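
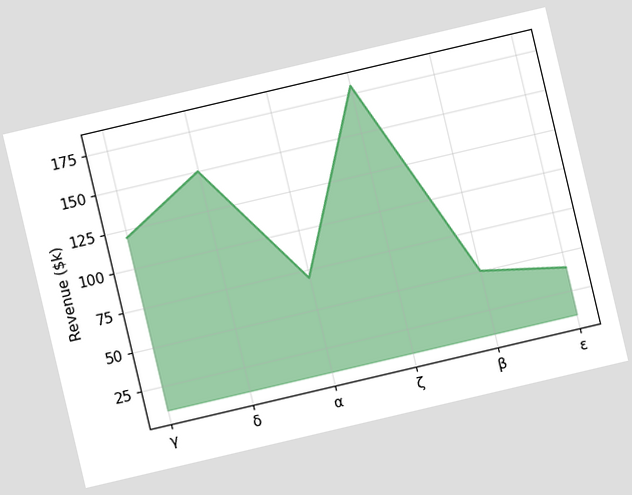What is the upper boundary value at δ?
$150k

The chart is tilted about 13° counter-clockwise. At δ the upper boundary is at $150k.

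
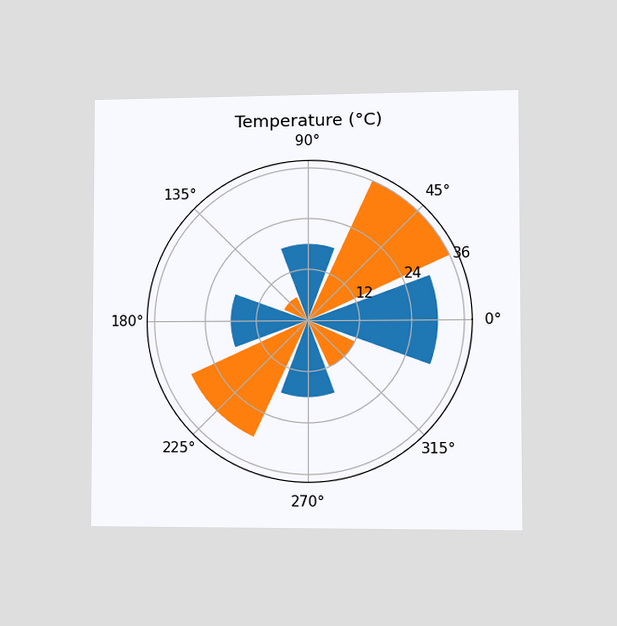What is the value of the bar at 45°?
The chart is viewed slightly from the right. The bar at 45° reaches 36°C on the radial axis.

36°C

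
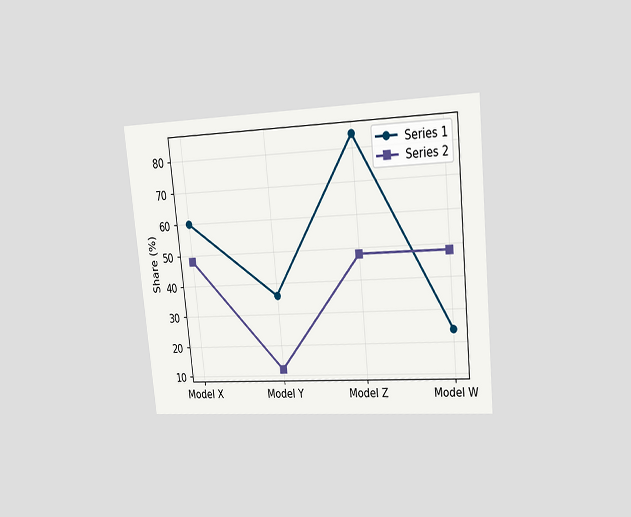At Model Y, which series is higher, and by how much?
The chart is tilted about 6° counter-clockwise and viewed at a slight angle. At Model Y, Series 1 sits above the other line by 24%.

Series 1, by 24%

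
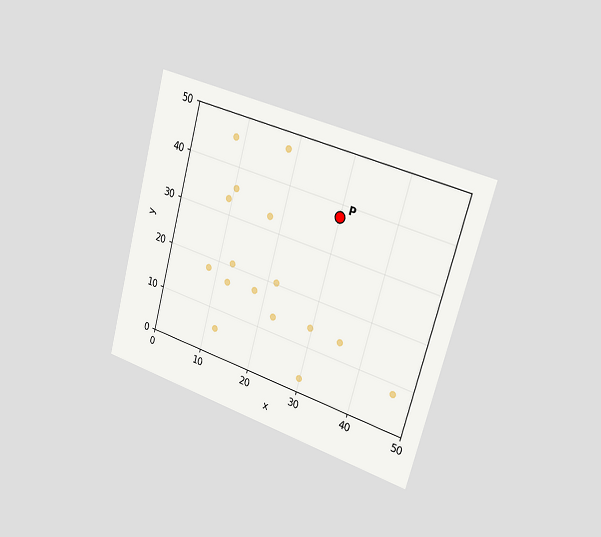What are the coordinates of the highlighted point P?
The chart is tilted about 15° clockwise and viewed slightly from the right. Following the gridlines from P to each axis, P sits at (30, 37.5).

(30, 37.5)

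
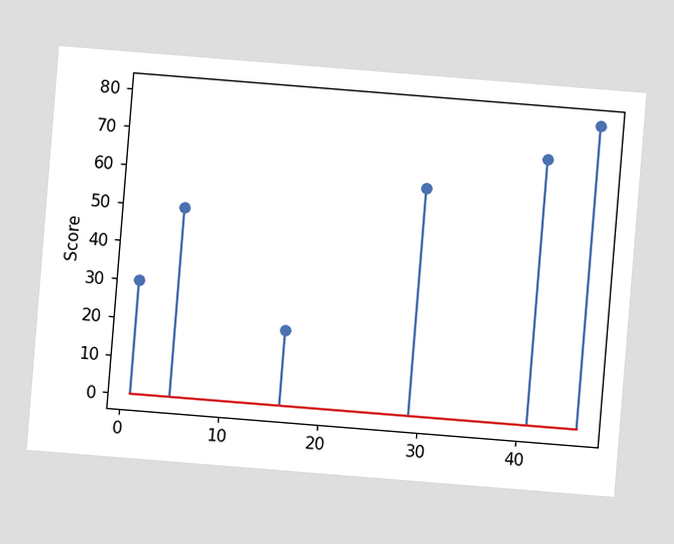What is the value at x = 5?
50

The chart is tilted about 5° clockwise. The stem at x=5 reaches 50.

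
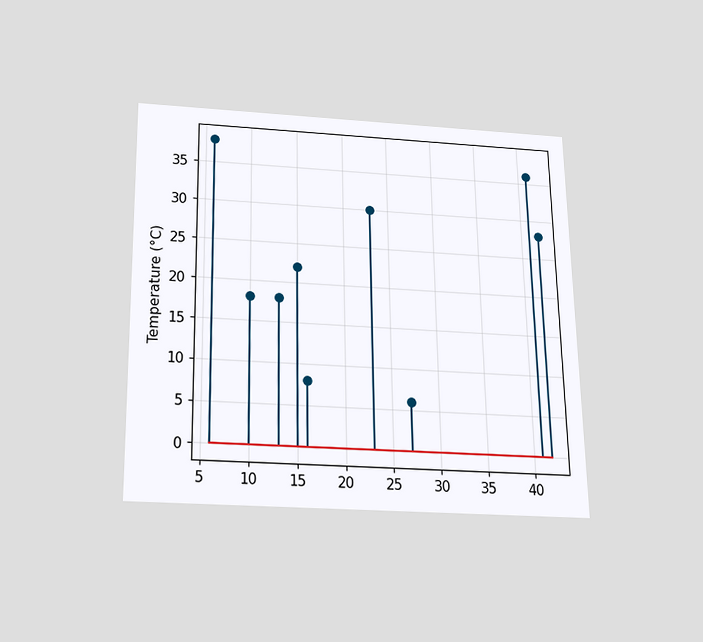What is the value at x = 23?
30°C

The chart is viewed slightly from below. The stem at x=23 reaches 30°C.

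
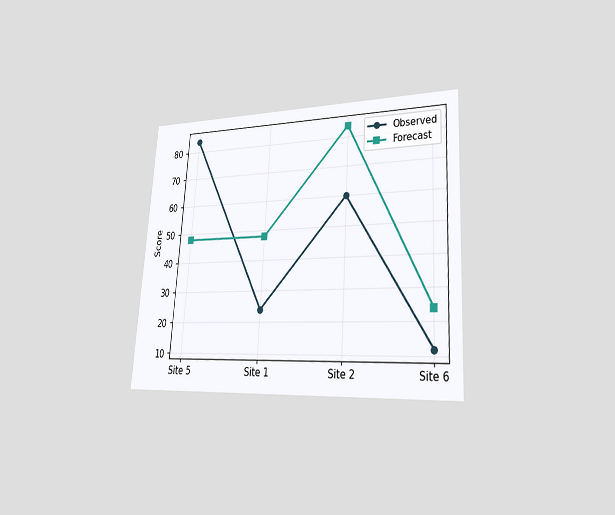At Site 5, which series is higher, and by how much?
Observed, by 36

The chart is tilted about 4° clockwise and viewed slightly from the right. At Site 5, Observed sits above the other line by 36.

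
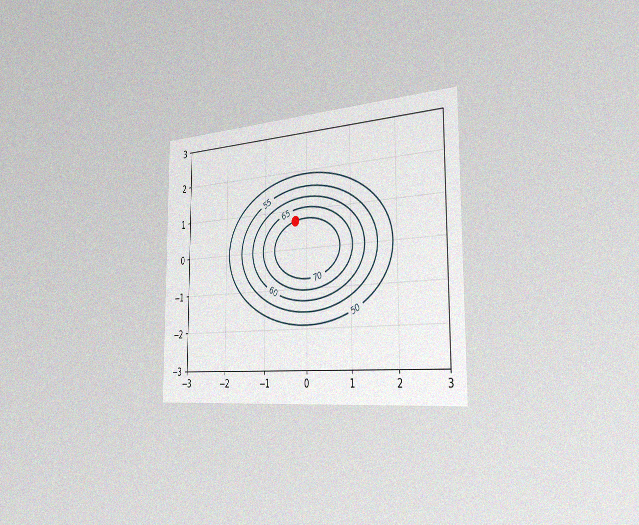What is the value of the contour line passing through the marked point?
The chart is viewed slightly from the right, with some photo noise. The marked point sits on the contour labelled 70.

70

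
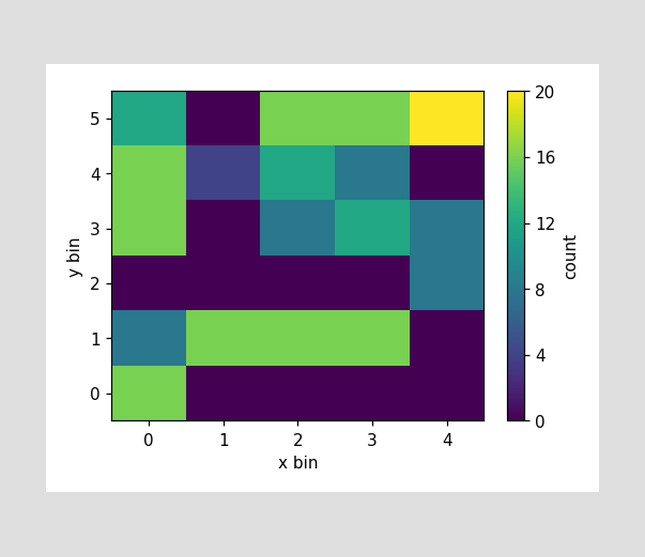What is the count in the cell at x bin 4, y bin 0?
0

Matching the cell (4, 0) against the colorbar gives 0.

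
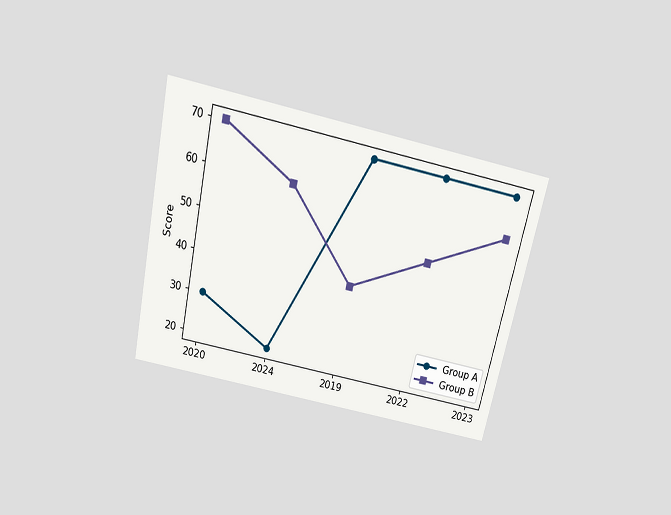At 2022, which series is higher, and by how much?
Group A, by 20

The chart is tilted about 13° clockwise and viewed slightly from above. At 2022, Group A sits above the other line by 20.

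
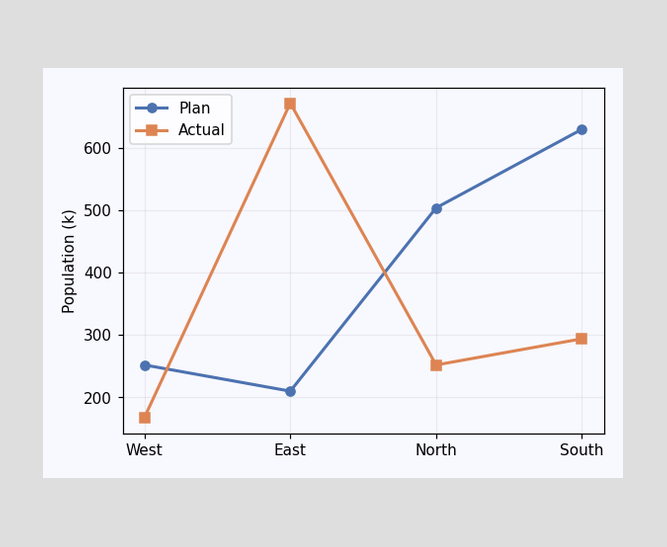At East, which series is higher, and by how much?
At East, Actual sits above the other line by 462k.

Actual, by 462k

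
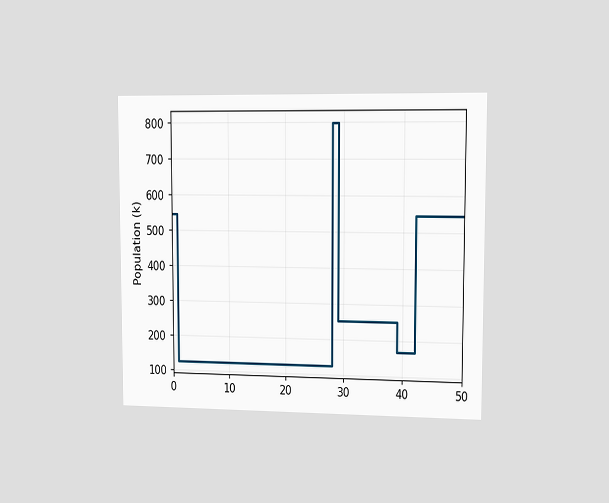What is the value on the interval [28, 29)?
The chart is viewed slightly from the right. On [28, 29) the step sits at 798k.

798k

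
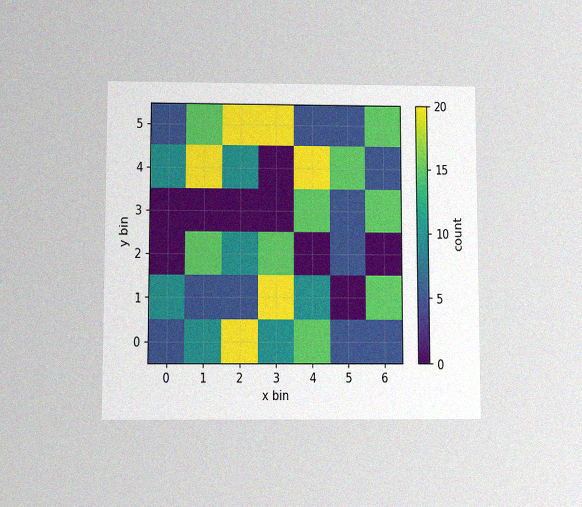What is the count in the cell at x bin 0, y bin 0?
The chart is viewed slightly from below, with some photo noise. Matching the cell (0, 0) against the colorbar gives 5.

5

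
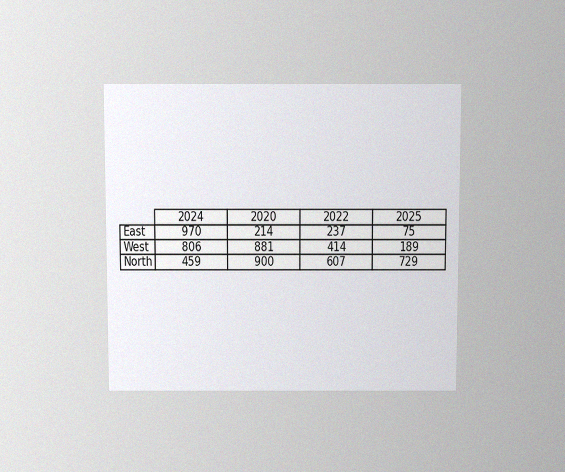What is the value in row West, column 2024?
The chart is viewed slightly from above, with some photo noise. The (West, 2024) cell reads 806.

806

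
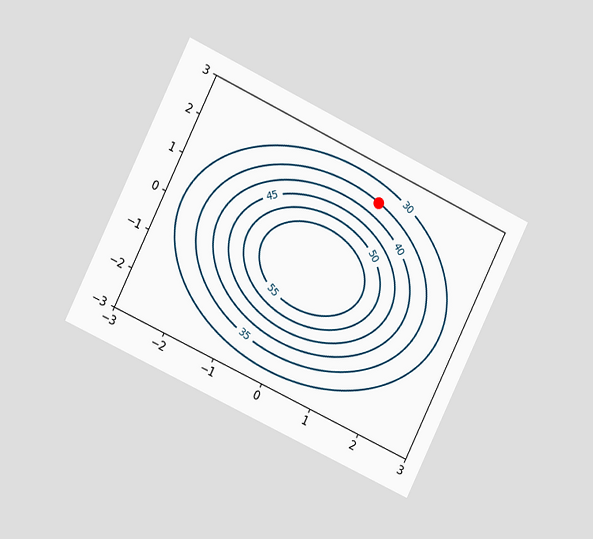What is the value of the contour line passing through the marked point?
The chart is tilted about 26° clockwise and viewed slightly from the left. The marked point sits on the contour labelled 35.

35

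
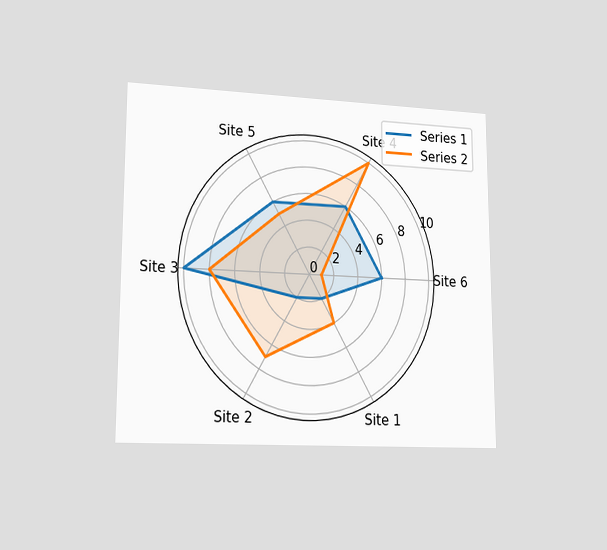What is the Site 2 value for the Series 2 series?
The chart is viewed at a slight angle. On the Site 2 axis, Series 2 reaches 7.

7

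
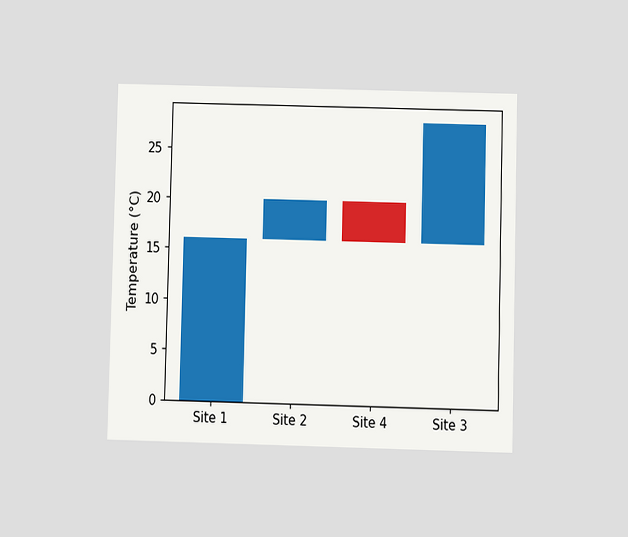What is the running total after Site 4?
16°C

The chart is viewed at a slight angle. After Site 4 the running total reaches 16°C.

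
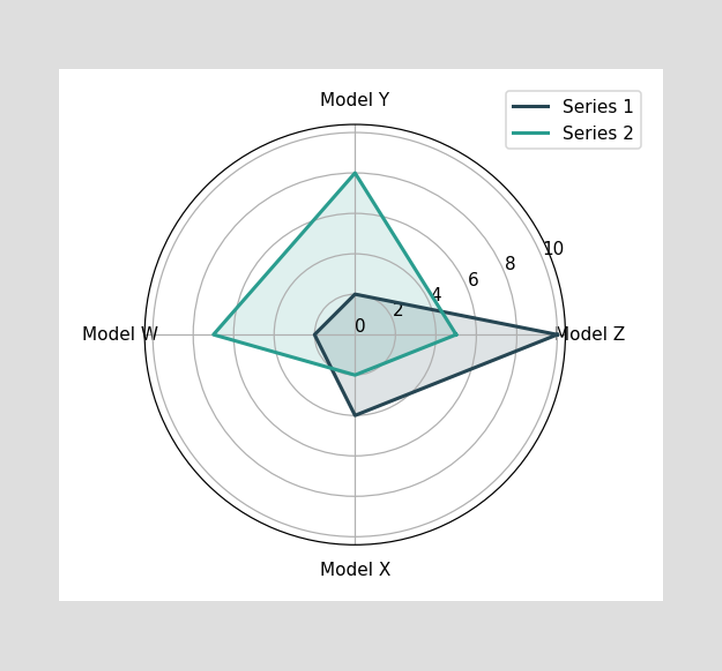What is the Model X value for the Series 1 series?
4

On the Model X axis, Series 1 reaches 4.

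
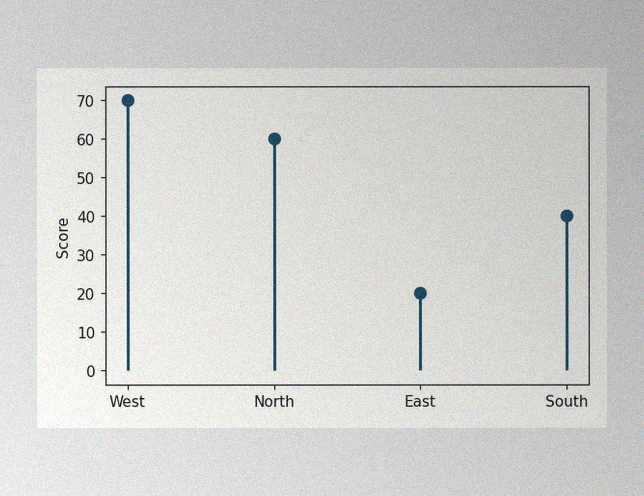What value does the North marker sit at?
The image has some photo noise and uneven lighting. The North marker sits at 60.

60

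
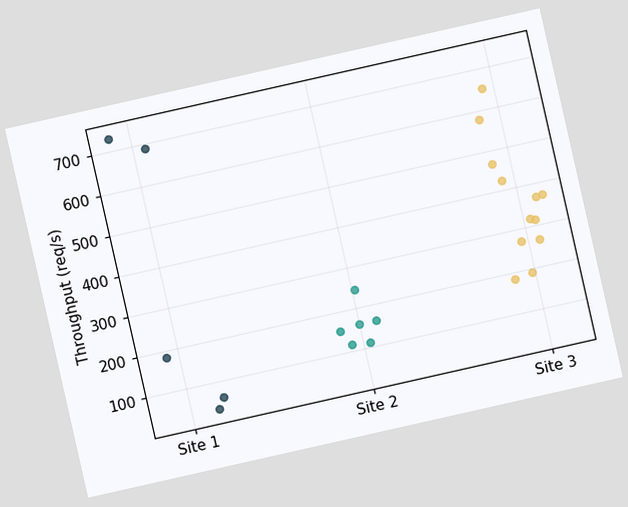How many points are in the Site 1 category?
5

The chart is tilted about 13° counter-clockwise. Counting the markers in the Site 1 column gives 5.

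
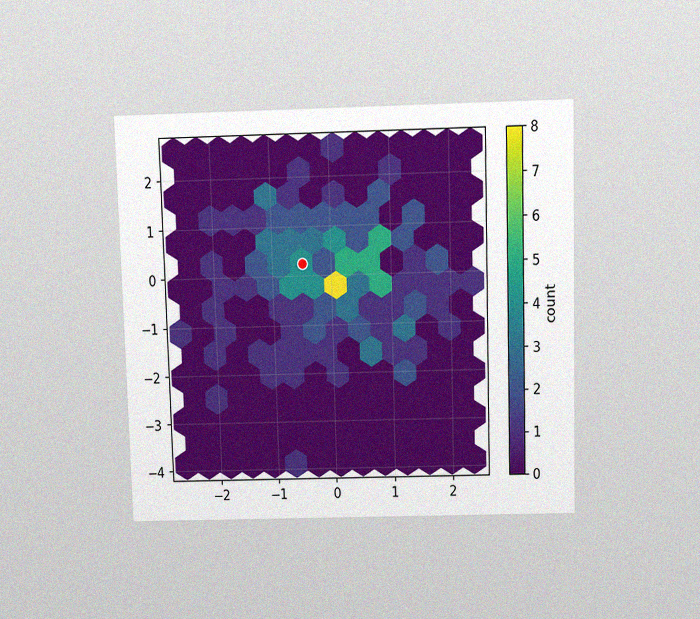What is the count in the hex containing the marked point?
4

The chart is viewed slightly from above, with some photo noise. The marked hex reads 4 on the colorbar.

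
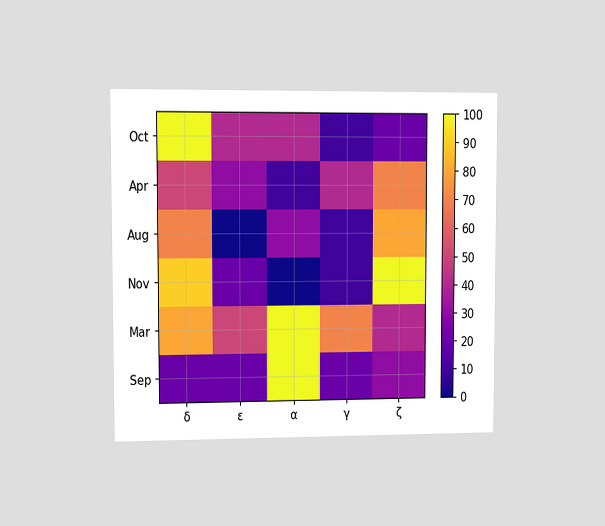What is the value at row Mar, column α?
100

The chart is viewed at a slight angle. Matching cell (Mar, α) against the colorbar gives 100.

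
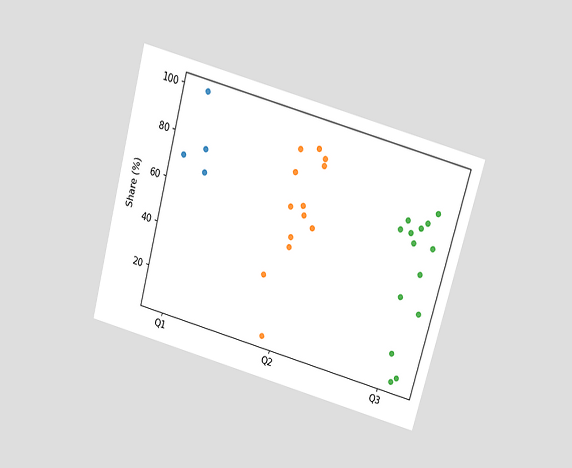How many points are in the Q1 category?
4

The chart is tilted about 15° clockwise and viewed slightly from above. Counting the markers in the Q1 column gives 4.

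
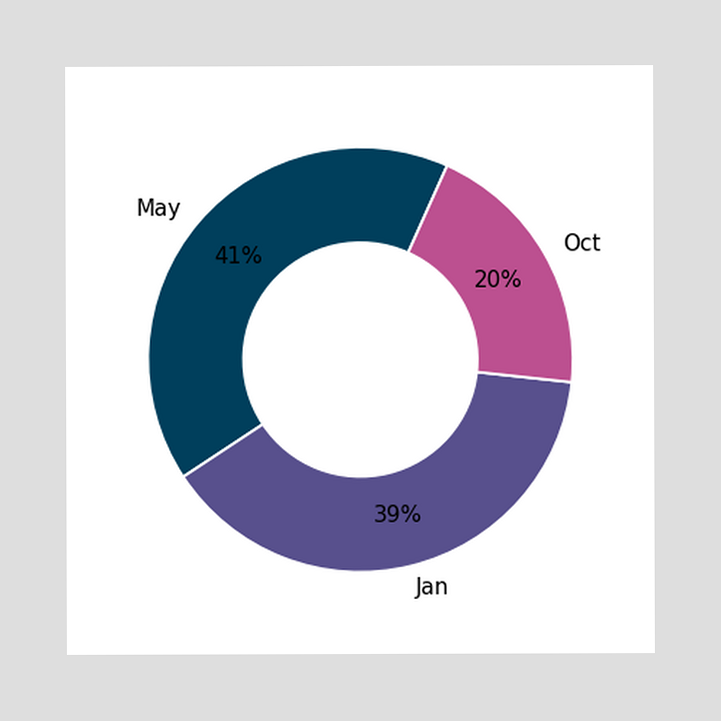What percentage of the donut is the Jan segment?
The Jan segment takes up 39% of the ring.

39%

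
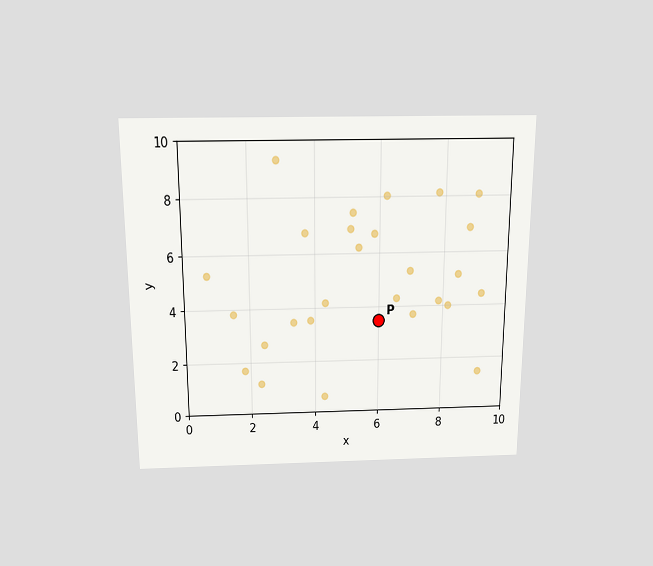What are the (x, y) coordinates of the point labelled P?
(6, 3.5)

The chart is viewed slightly from above. Following the gridlines from P to each axis, P sits at (6, 3.5).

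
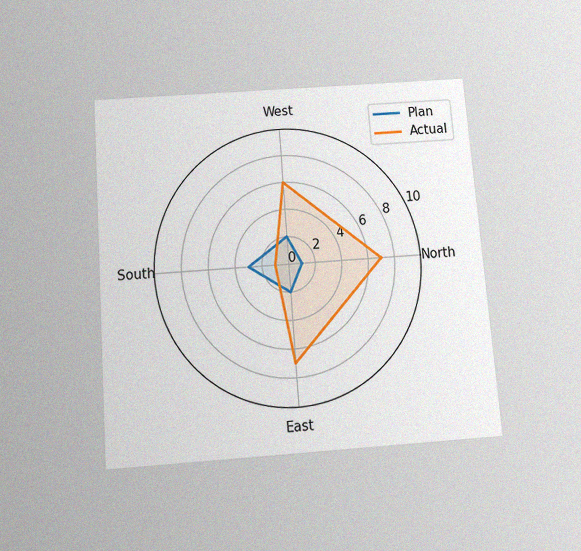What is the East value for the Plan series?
2

The chart is tilted about 4° counter-clockwise and viewed slightly from below, with some photo noise. On the East axis, Plan reaches 2.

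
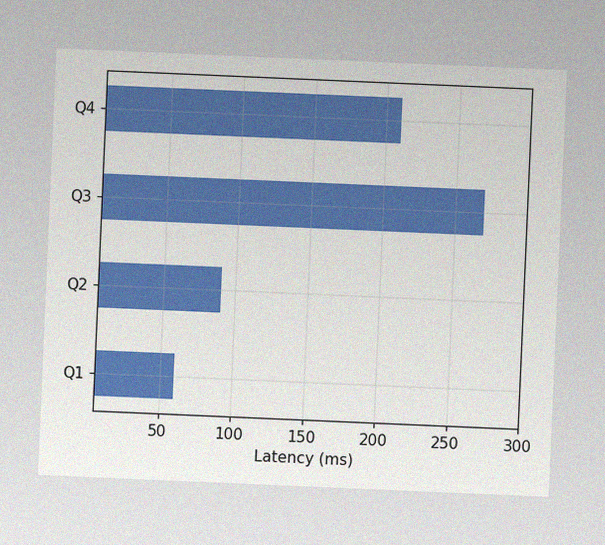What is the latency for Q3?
270ms

The chart is tilted about 2° clockwise, with some photo noise. Reading along the chart's x-axis, the Q3 bar reaches 270ms.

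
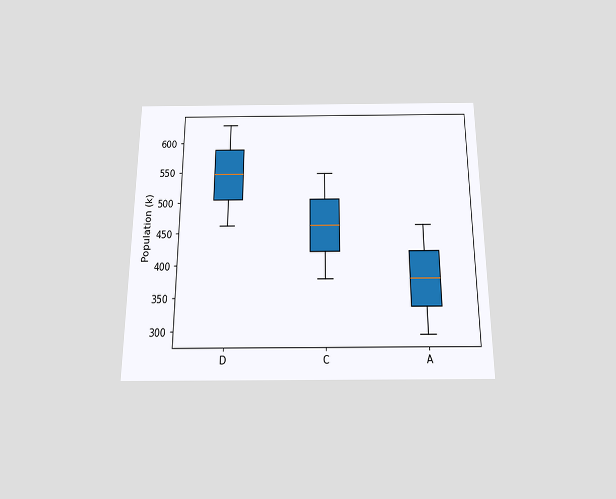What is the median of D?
The chart is viewed slightly from below. The median line in the D box sits at 546k.

546k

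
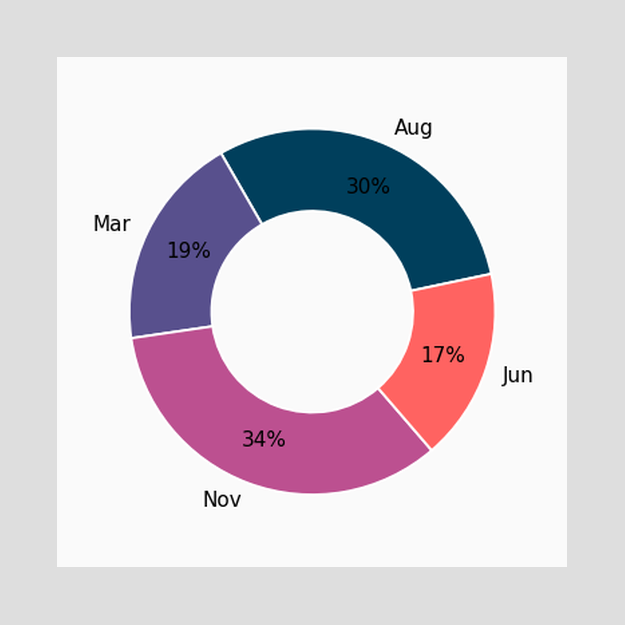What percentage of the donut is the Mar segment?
The Mar segment takes up 19% of the ring.

19%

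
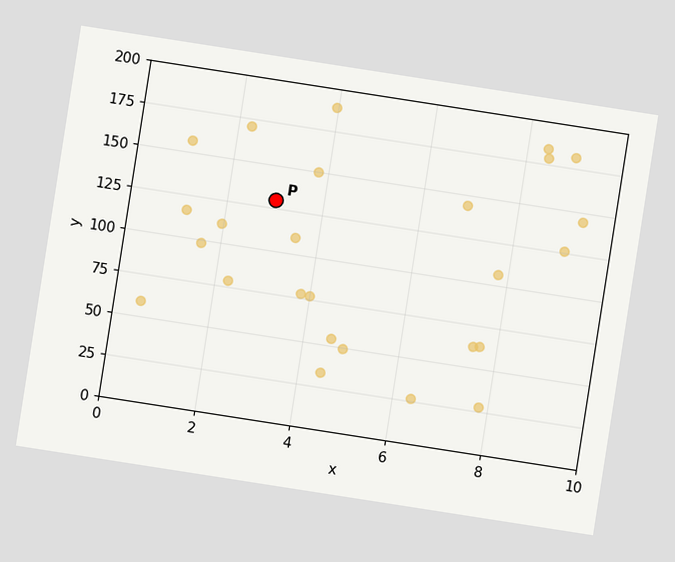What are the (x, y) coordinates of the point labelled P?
(3, 130)

The chart is tilted about 9° clockwise. Following the gridlines from P to each axis, P sits at (3, 130).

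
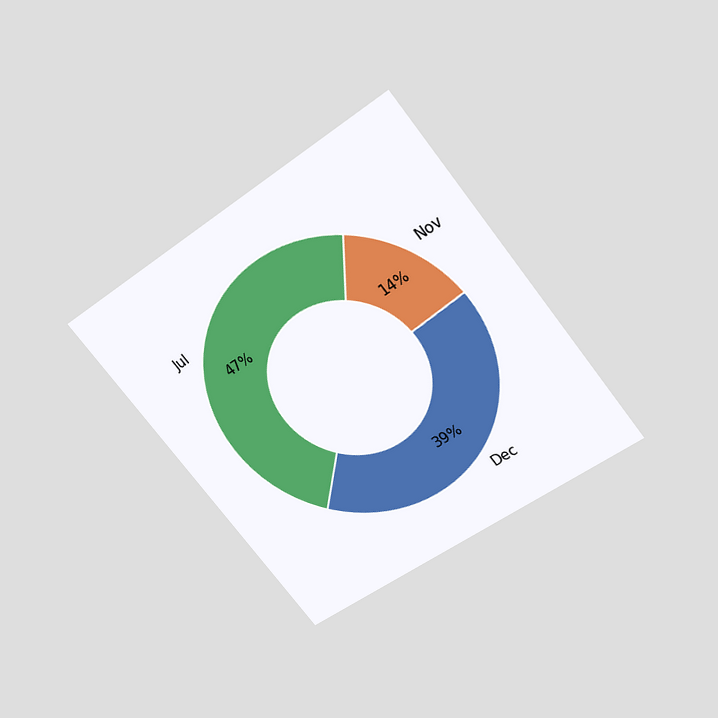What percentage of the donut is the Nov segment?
14%

The chart is tilted about 38° counter-clockwise and viewed slightly from above. The Nov segment takes up 14% of the ring.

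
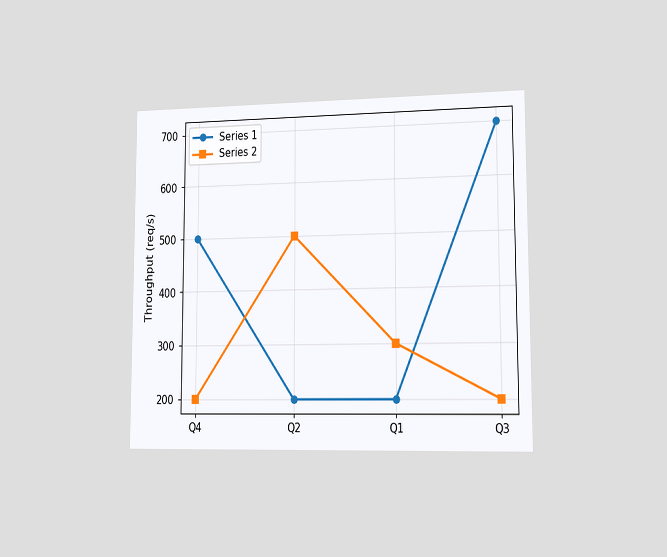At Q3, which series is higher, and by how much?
Series 1, by 500req/s

The chart is viewed slightly from the right. At Q3, Series 1 sits above the other line by 500req/s.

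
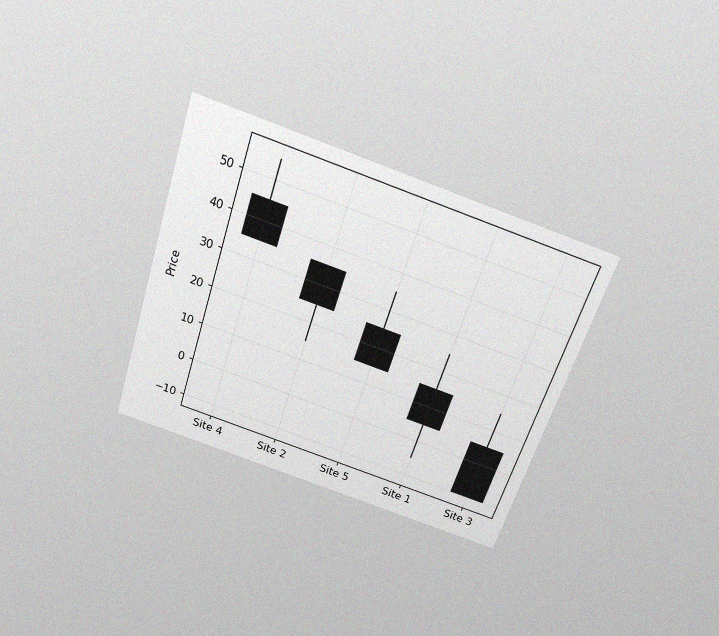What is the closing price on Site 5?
15

The chart is tilted about 18° clockwise and viewed slightly from above, with some photo noise. The Site 5 candle closes at 15.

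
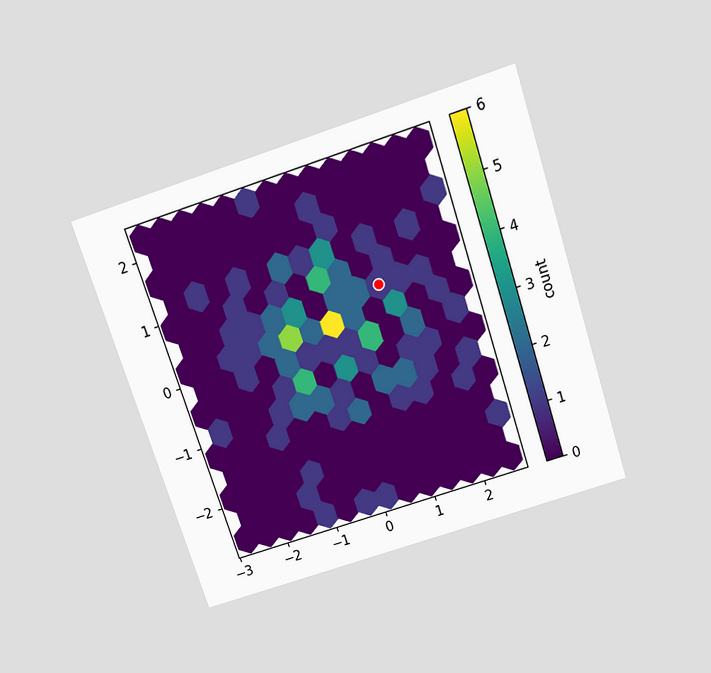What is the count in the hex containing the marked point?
1

The chart is tilted about 18° counter-clockwise and viewed slightly from above. The marked hex reads 1 on the colorbar.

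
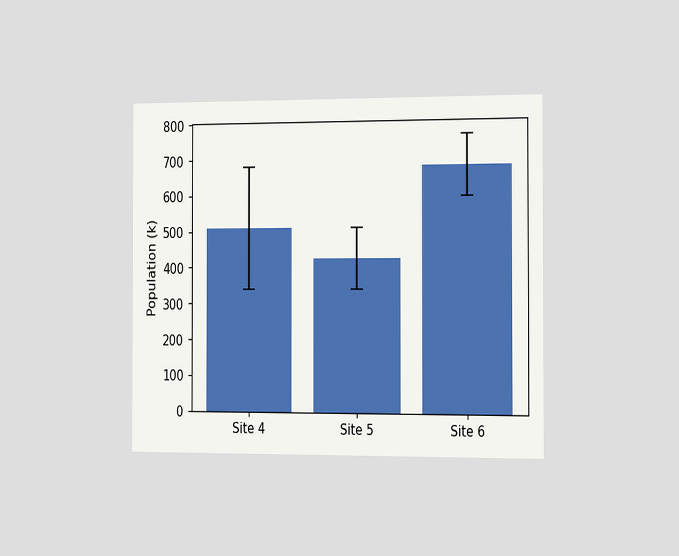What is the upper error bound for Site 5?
The chart is viewed slightly from the right. The Site 5 bar's upper whisker reaches 510k.

510k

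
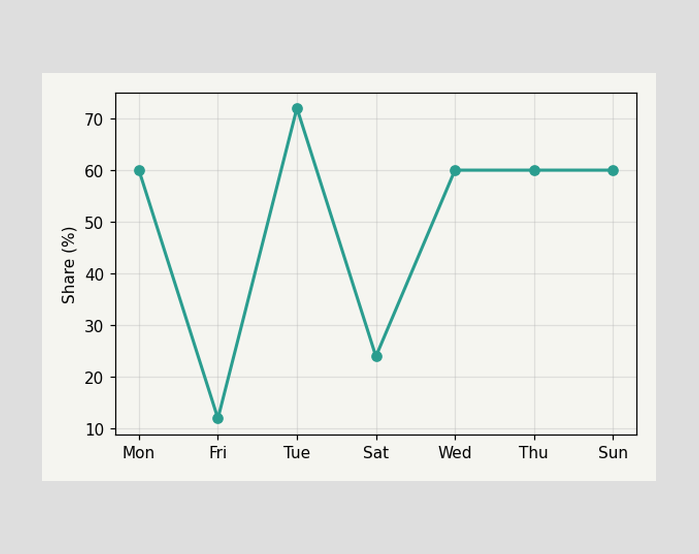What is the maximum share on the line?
The highest point is at Tue, and reading across to the y-axis gives 72%.

72%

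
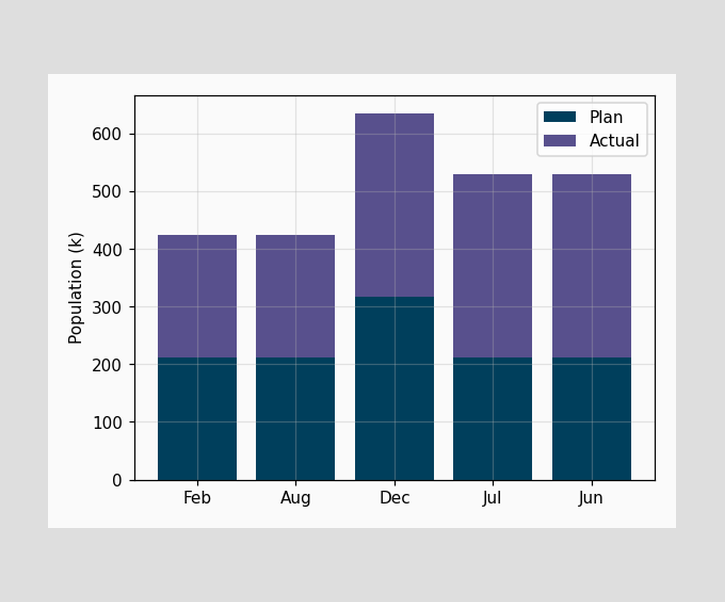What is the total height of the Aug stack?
The Aug stack's top reaches 424k on the y-axis.

424k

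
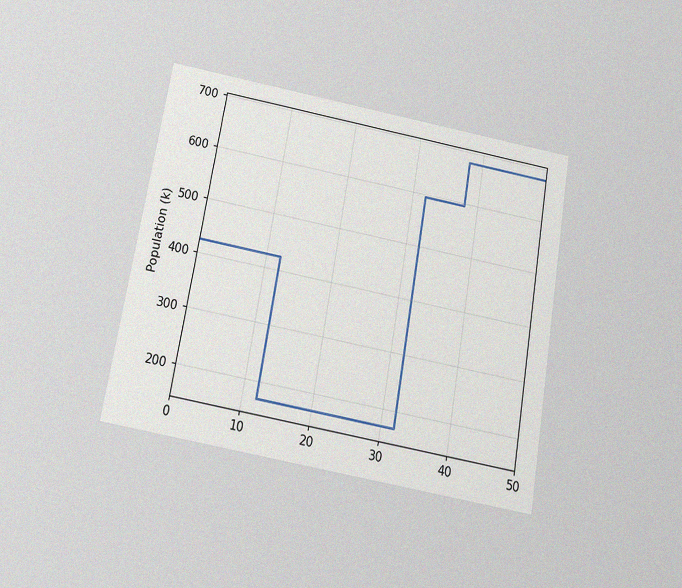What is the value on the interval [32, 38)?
595k

The chart is tilted about 10° clockwise and viewed slightly from below, with some photo noise. On [32, 38) the step sits at 595k.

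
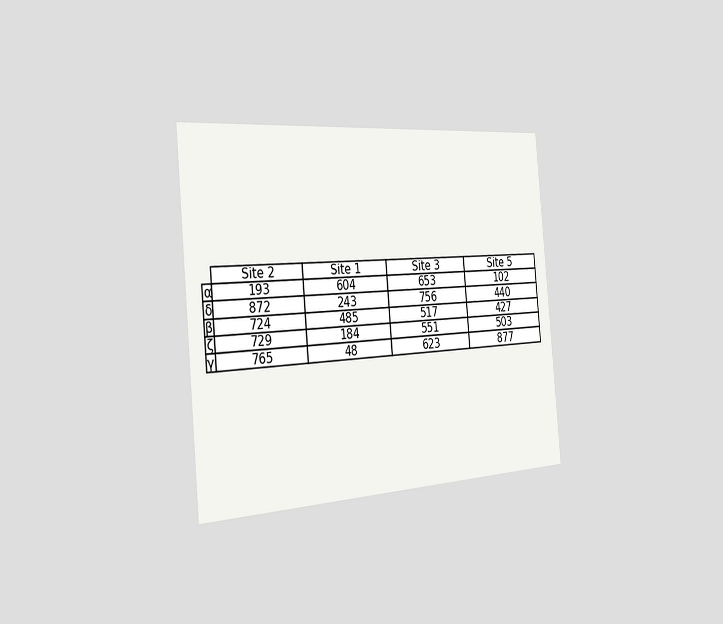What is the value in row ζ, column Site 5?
The chart is tilted about 5° counter-clockwise and viewed slightly from the left. The (ζ, Site 5) cell reads 503.

503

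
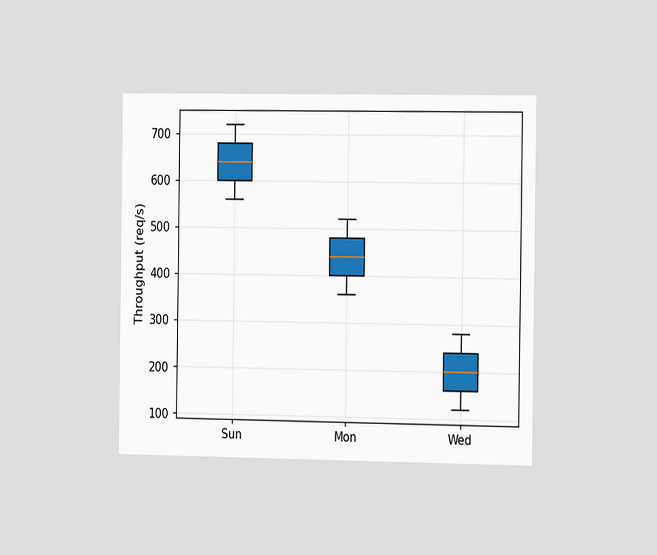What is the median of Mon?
The chart is viewed slightly from the right. The median line in the Mon box sits at 440req/s.

440req/s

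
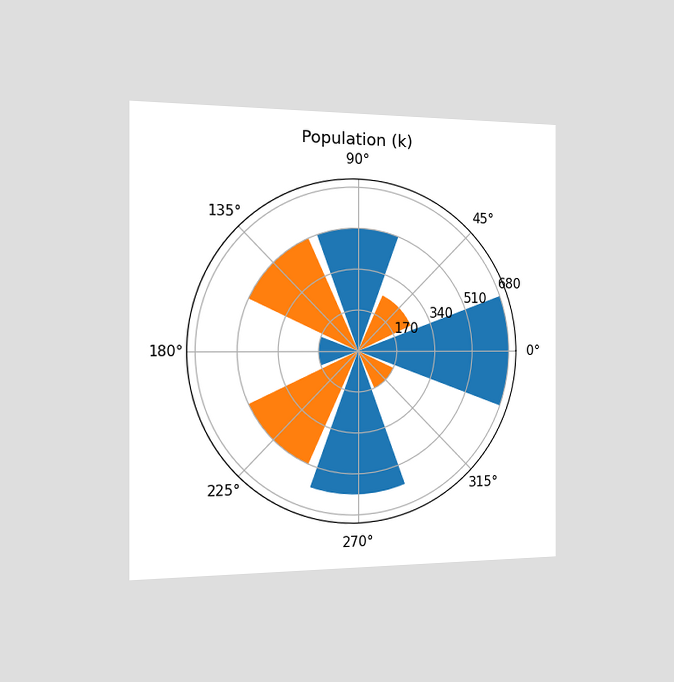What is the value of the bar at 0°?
The chart is viewed slightly from the left. The bar at 0° reaches 680k on the radial axis.

680k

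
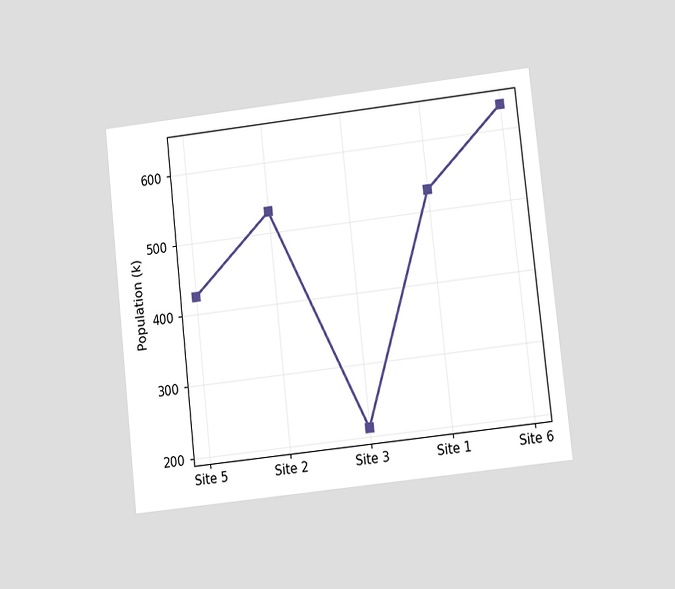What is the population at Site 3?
The chart is tilted about 6° counter-clockwise and viewed at a slight angle. At Site 3, the line is at 212k.

212k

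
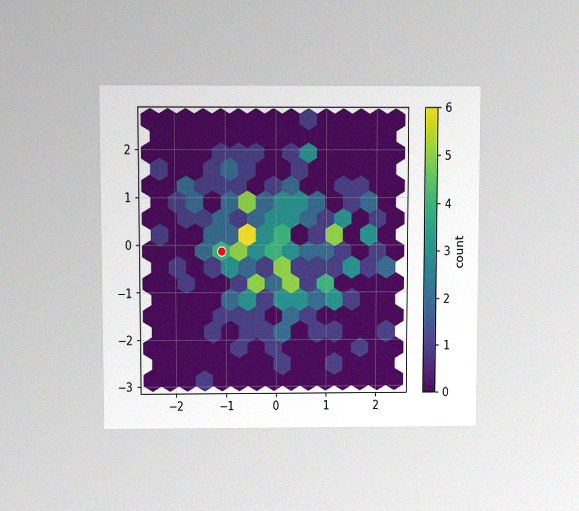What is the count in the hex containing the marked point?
4

The chart is viewed slightly from above, with some photo noise. The marked hex reads 4 on the colorbar.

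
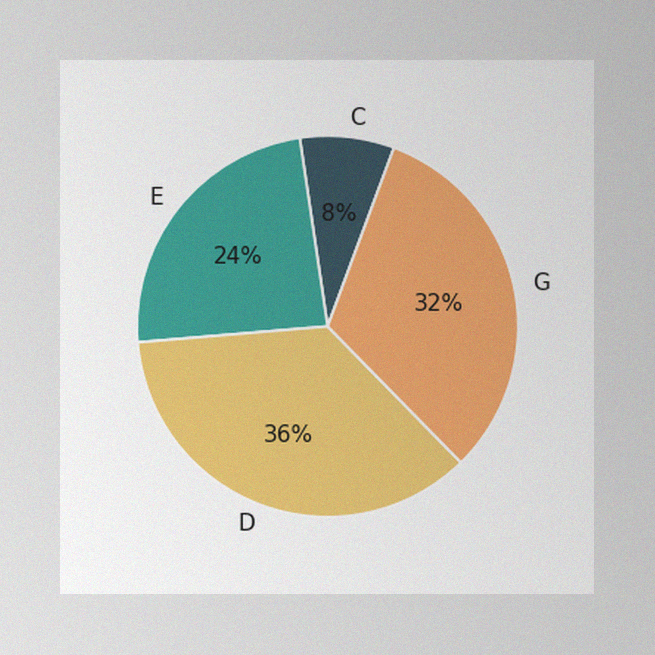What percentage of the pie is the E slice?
The image has some photo noise and uneven lighting. The E slice takes up 24% of the pie.

24%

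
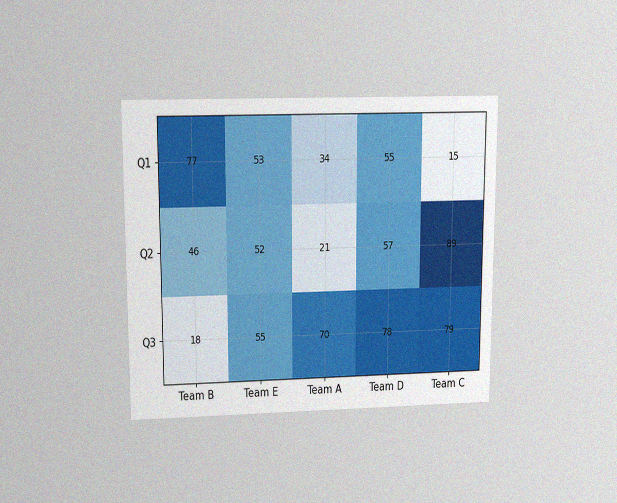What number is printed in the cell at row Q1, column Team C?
15

The chart is viewed slightly from above, with some photo noise. The (Q1, Team C) cell reads 15.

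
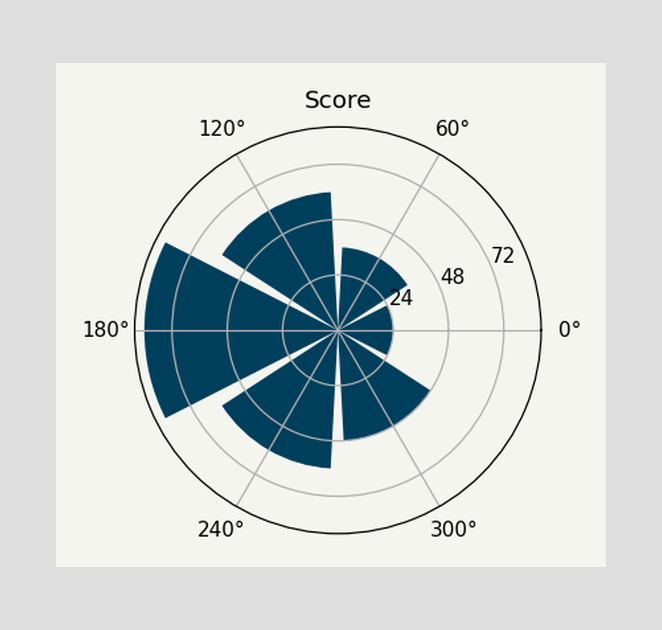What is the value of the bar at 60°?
36

The bar at 60° reaches 36 on the radial axis.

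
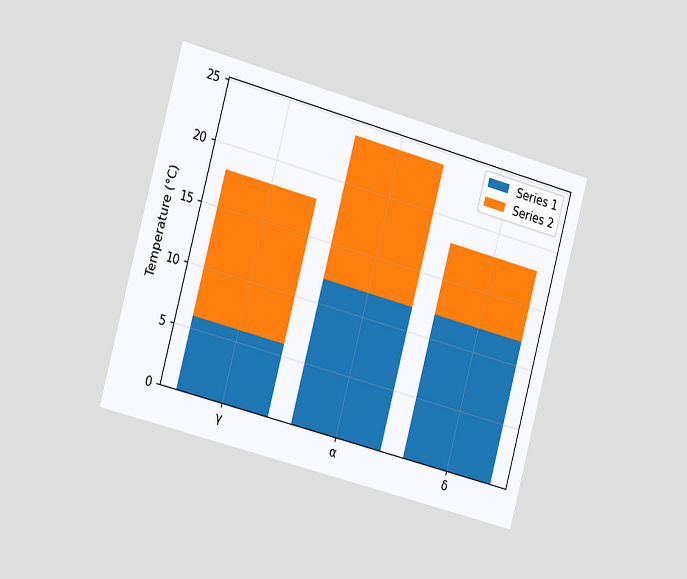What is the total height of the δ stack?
The chart is tilted about 15° clockwise and viewed slightly from the left. The δ stack's top reaches 18°C on the y-axis.

18°C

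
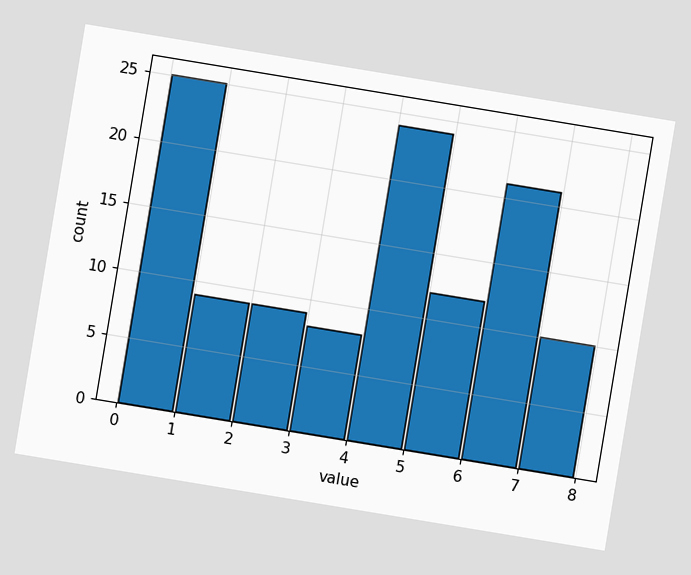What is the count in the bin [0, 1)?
The chart is tilted about 9° clockwise. The [0, 1) bin has height 25.

25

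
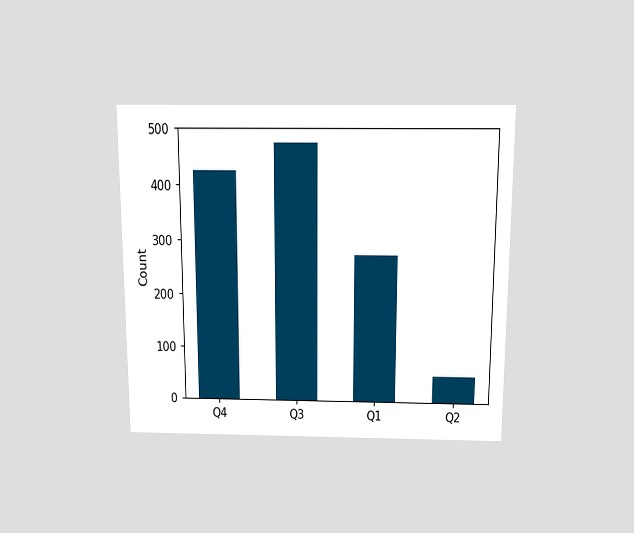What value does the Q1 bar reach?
The chart is viewed slightly from above. Reading along the chart's y-axis, the Q1 bar reaches 275.

275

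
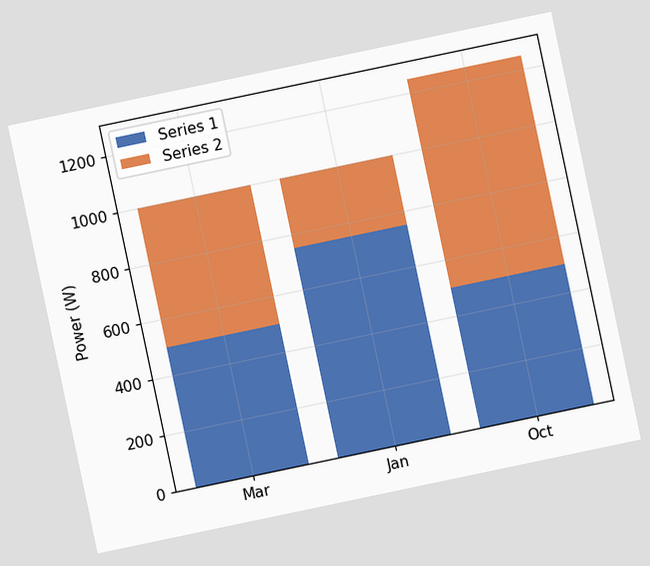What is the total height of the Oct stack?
The chart is tilted about 12° counter-clockwise. The Oct stack's top reaches 1250W on the y-axis.

1250W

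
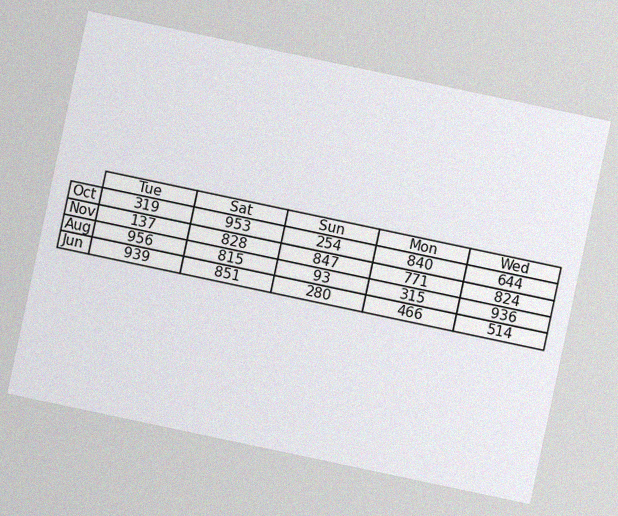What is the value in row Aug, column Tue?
The chart is tilted about 12° clockwise, with some photo noise. The (Aug, Tue) cell reads 956.

956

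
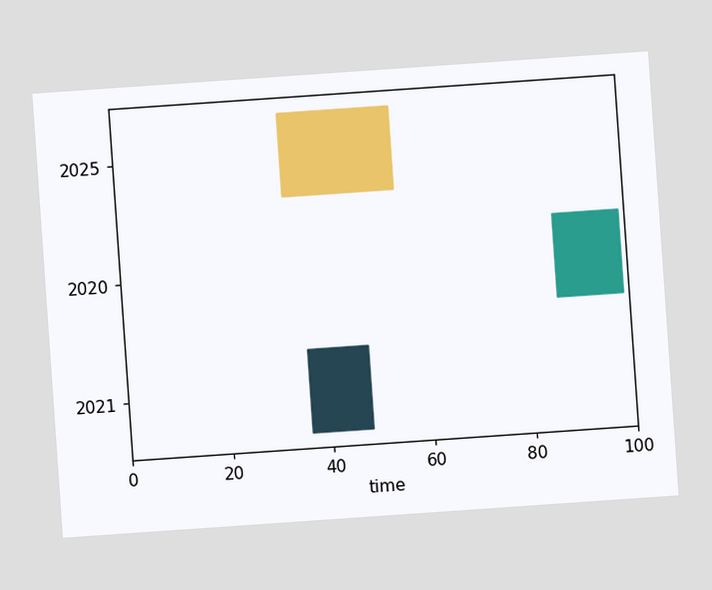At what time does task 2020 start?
86

The chart is tilted about 4° counter-clockwise. The 2020 bar begins at t=86.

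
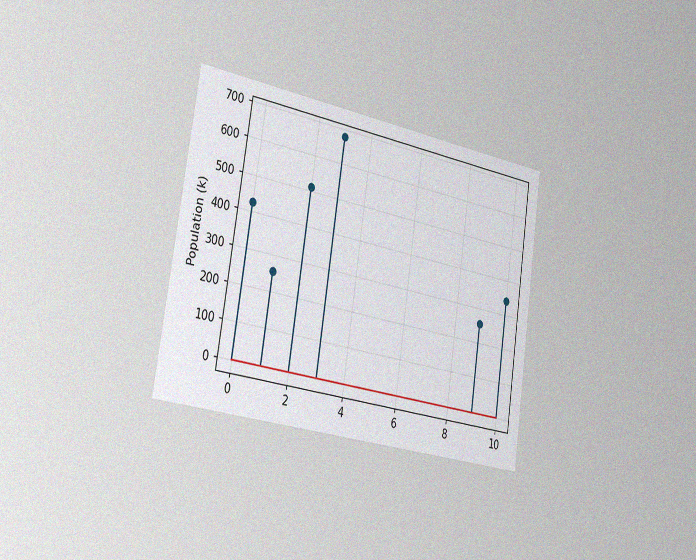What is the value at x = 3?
The chart is tilted about 9° clockwise and viewed slightly from the left, with some photo noise. The stem at x=3 reaches 680k.

680k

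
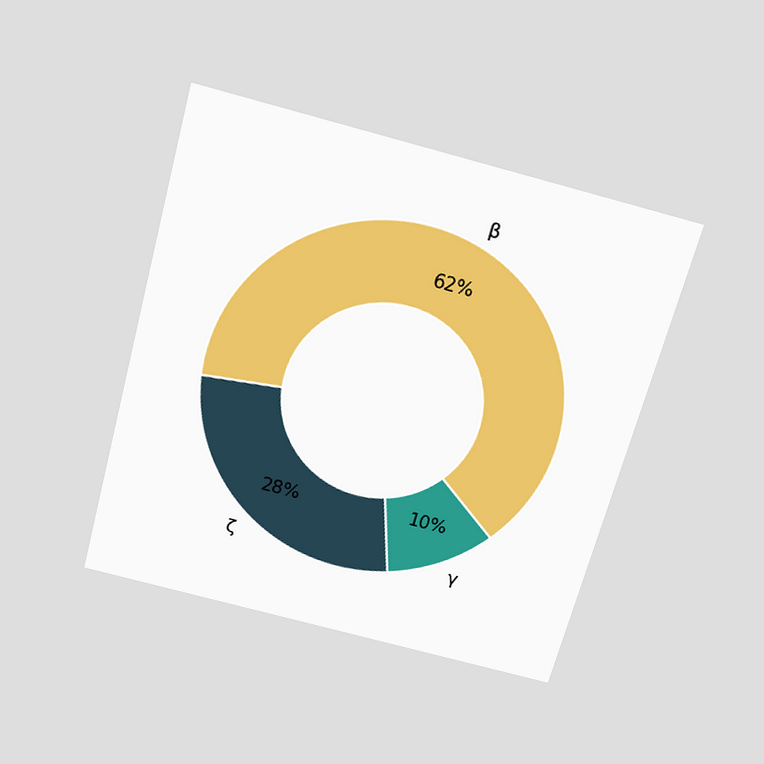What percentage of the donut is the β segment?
62%

The chart is tilted about 15° clockwise and viewed slightly from above. The β segment takes up 62% of the ring.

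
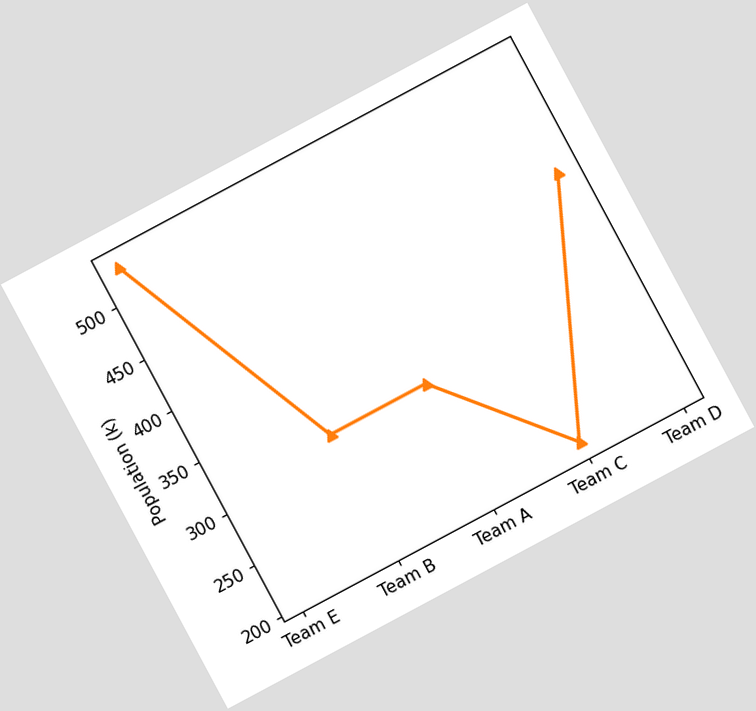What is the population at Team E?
530k

The chart is tilted about 28° counter-clockwise. At Team E, the line is at 530k.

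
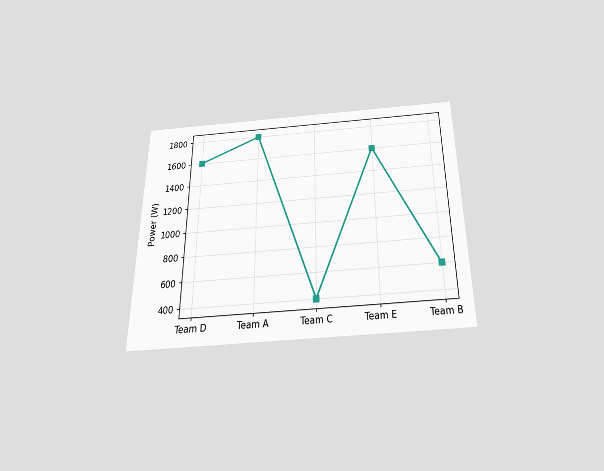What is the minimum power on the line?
The chart is viewed slightly from below. The lowest point is at Team C, and reading across to the y-axis gives 400W.

400W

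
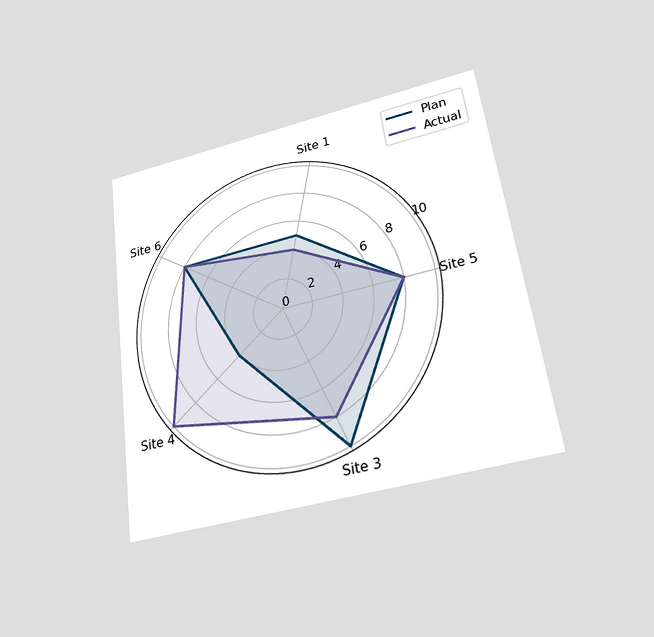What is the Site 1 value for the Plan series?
The chart is tilted about 8° counter-clockwise and viewed slightly from below. On the Site 1 axis, Plan reaches 5.

5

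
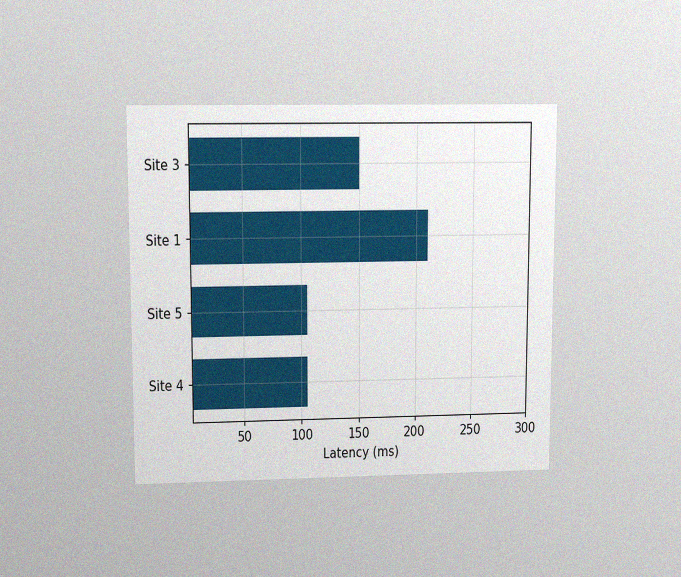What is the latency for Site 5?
105ms

The chart is viewed at a slight angle, with some photo noise. Reading along the chart's x-axis, the Site 5 bar reaches 105ms.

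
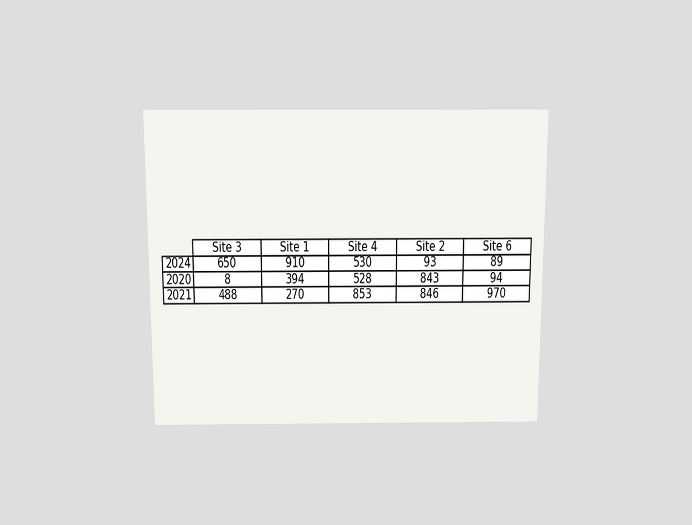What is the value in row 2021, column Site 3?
488

The chart is viewed slightly from above. The (2021, Site 3) cell reads 488.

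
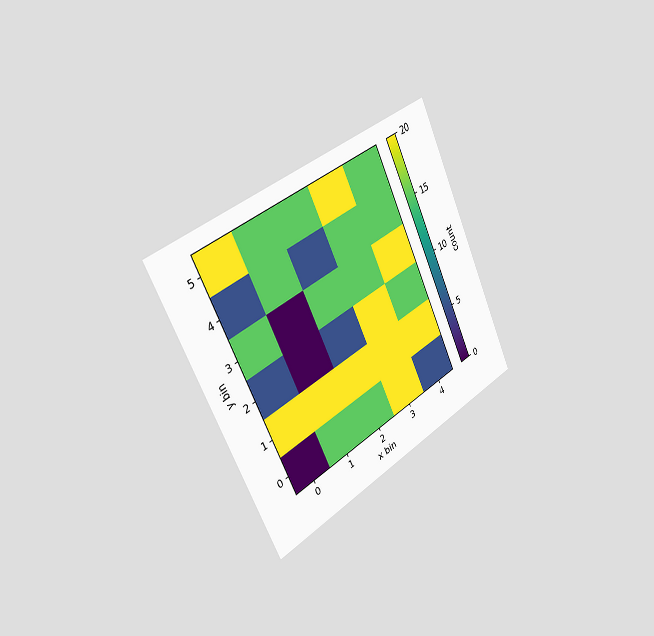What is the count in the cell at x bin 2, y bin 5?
The chart is tilted about 25° counter-clockwise and viewed slightly from the left. Matching the cell (2, 5) against the colorbar gives 15.

15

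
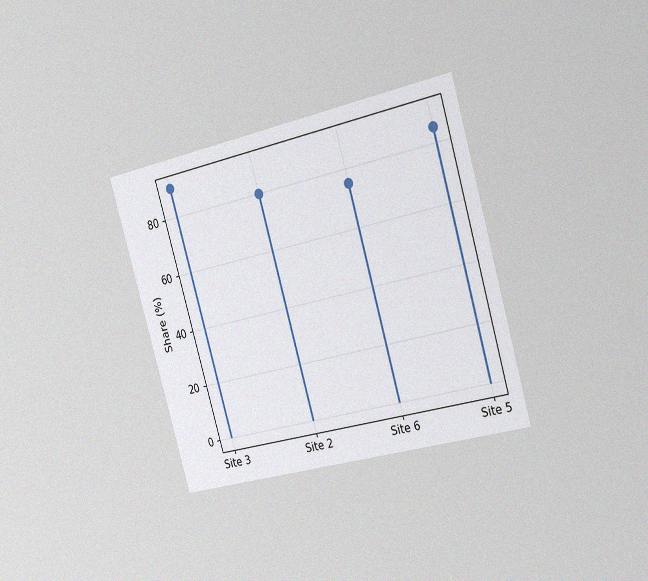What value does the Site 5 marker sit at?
The chart is tilted about 16° counter-clockwise and viewed slightly from the right, with some photo noise. The Site 5 marker sits at 85%.

85%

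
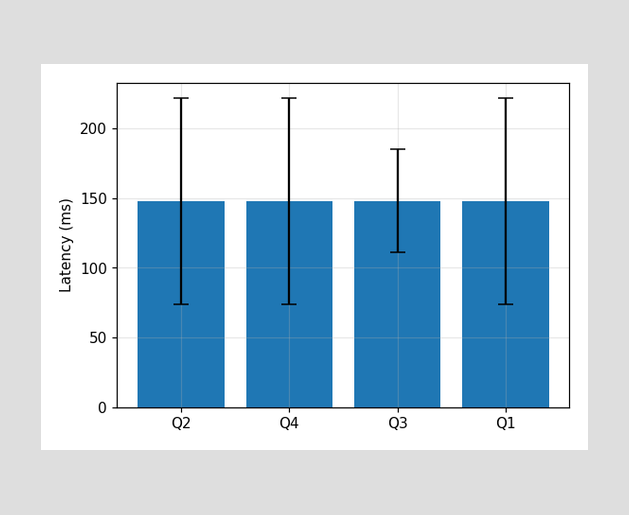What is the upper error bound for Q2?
The Q2 bar's upper whisker reaches 222ms.

222ms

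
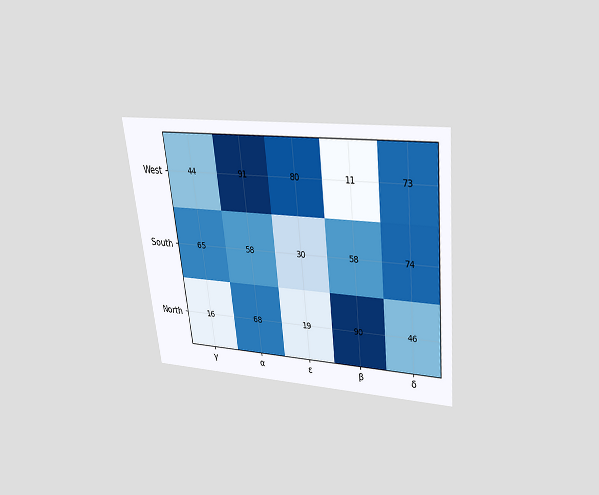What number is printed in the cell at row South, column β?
58

The chart is tilted about 6° counter-clockwise and viewed slightly from above. The (South, β) cell reads 58.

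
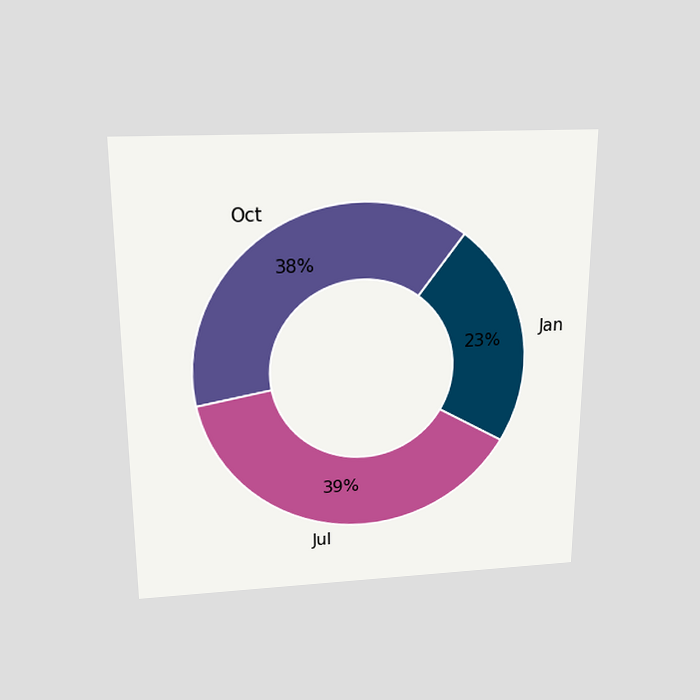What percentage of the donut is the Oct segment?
38%

The chart is viewed slightly from above. The Oct segment takes up 38% of the ring.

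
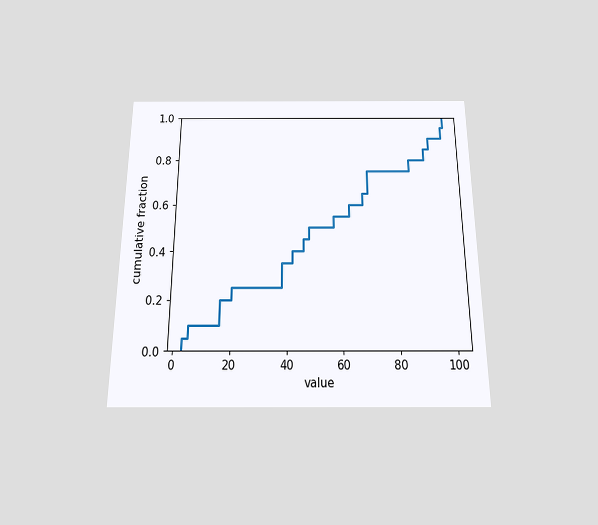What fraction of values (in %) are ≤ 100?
The chart is viewed slightly from below. At x=100 the ECDF step is at 100%.

100%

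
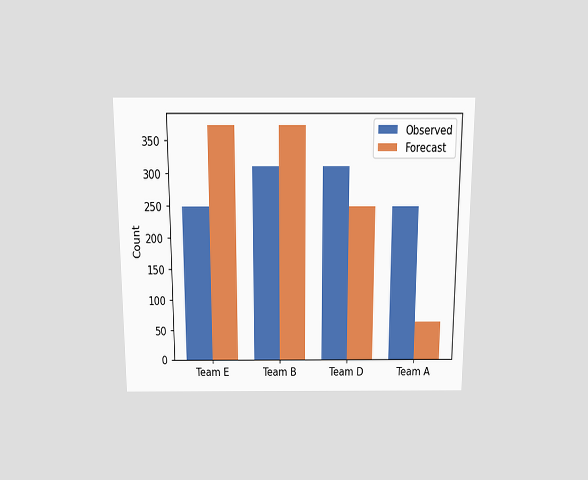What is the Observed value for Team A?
The chart is viewed slightly from above. The Observed bar at Team A reaches 248 on the y-axis.

248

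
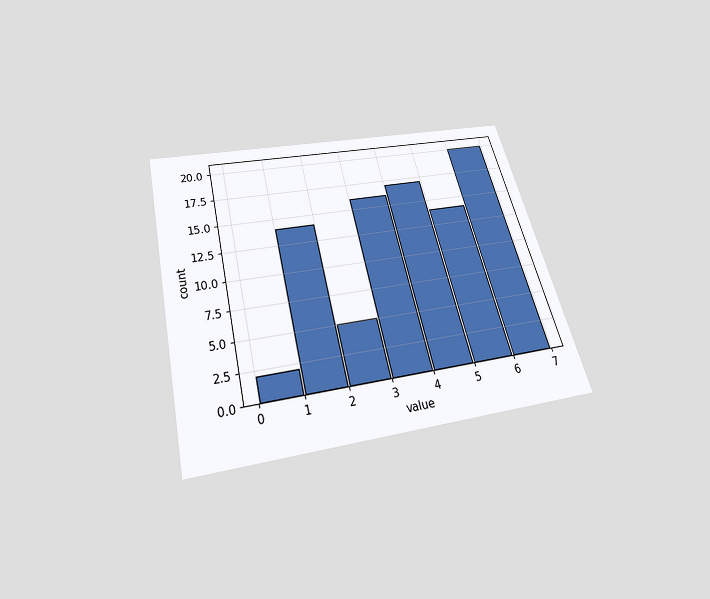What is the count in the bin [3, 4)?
16

The chart is tilted about 14° counter-clockwise and viewed slightly from below. The [3, 4) bin has height 16.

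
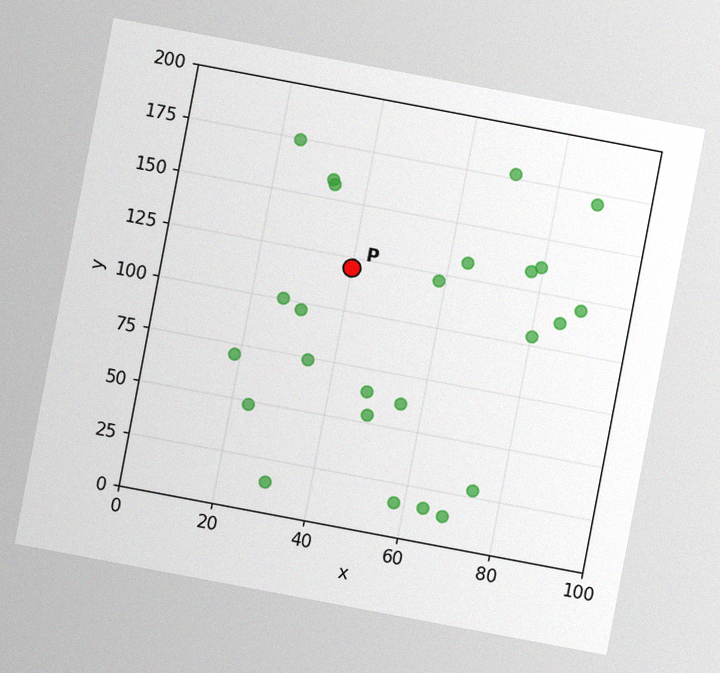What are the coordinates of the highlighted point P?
(40, 120)

The chart is tilted about 11° clockwise, with some photo noise. Following the gridlines from P to each axis, P sits at (40, 120).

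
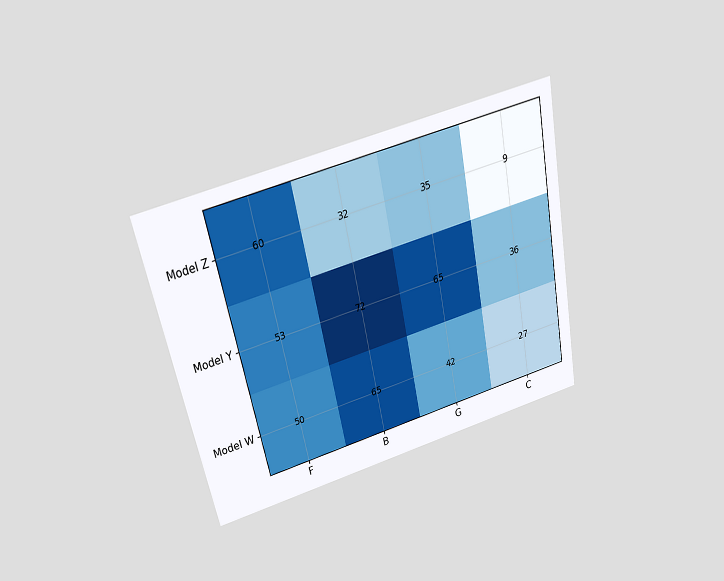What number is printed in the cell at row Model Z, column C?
The chart is tilted about 12° counter-clockwise and viewed slightly from above. The (Model Z, C) cell reads 9.

9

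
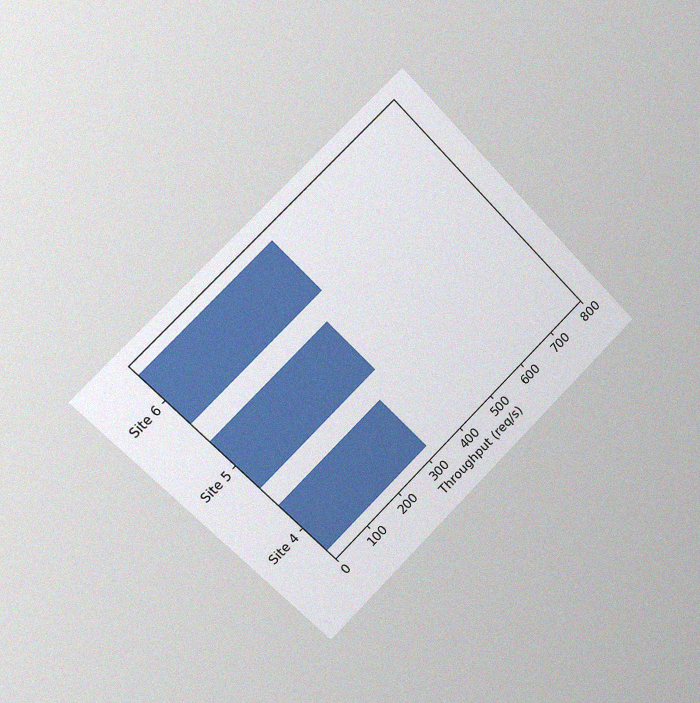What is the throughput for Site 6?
The chart is tilted about 45° counter-clockwise and viewed slightly from the left, with some photo noise. Reading along the chart's x-axis, the Site 6 bar reaches 400req/s.

400req/s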